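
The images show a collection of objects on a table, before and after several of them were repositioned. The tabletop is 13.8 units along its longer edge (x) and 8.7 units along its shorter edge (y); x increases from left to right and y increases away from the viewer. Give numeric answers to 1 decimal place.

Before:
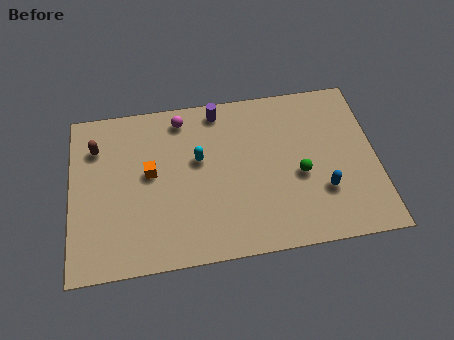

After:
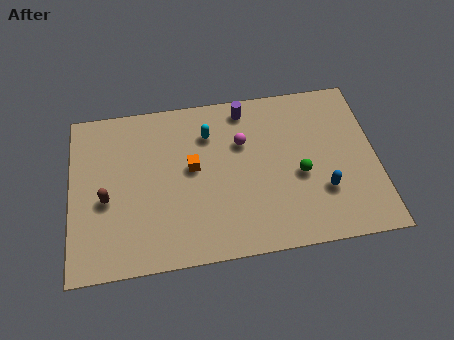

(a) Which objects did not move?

the blue capsule and the green sphere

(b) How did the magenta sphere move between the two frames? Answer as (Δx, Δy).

(2.7, -1.7)

From the two frames, the magenta sphere sits at roughly (5.1, 7.5) before and (7.8, 5.8) after.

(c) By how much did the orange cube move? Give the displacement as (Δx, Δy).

(1.9, 0.0)

The orange cube was at about (3.6, 4.8) and moved to about (5.5, 4.8).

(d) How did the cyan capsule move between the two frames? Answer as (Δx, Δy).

(0.5, 1.3)

The cyan capsule started near (5.8, 5.2) and ended near (6.3, 6.5).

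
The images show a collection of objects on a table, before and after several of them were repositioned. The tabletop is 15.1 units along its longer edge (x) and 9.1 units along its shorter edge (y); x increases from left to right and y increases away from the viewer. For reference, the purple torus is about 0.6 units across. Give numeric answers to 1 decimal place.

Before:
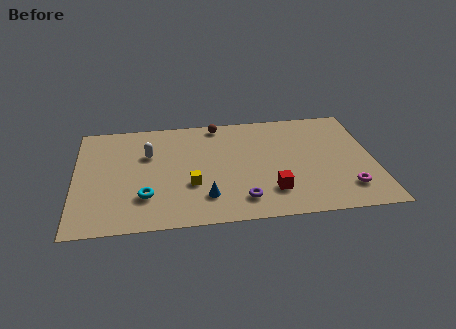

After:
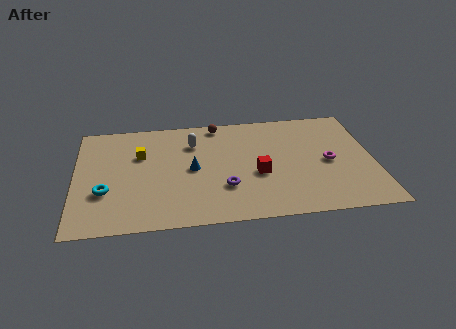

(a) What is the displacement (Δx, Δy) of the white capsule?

(2.3, 0.7)

The white capsule started near (3.7, 6.0) and ended near (6.0, 6.7).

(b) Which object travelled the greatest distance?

the yellow cube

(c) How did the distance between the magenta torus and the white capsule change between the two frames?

-3.5

The distance was about 10.7 in the first image and 7.2 in the second, so they moved 3.5 units closer together.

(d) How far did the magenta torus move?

2.4

From (13.6, 2.0) to (12.8, 4.3), the magenta torus covered √(0.8² + 2.3²) ≈ 2.4 units.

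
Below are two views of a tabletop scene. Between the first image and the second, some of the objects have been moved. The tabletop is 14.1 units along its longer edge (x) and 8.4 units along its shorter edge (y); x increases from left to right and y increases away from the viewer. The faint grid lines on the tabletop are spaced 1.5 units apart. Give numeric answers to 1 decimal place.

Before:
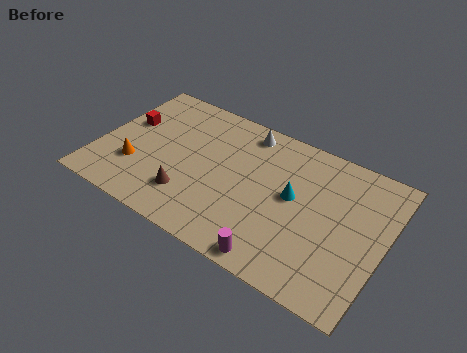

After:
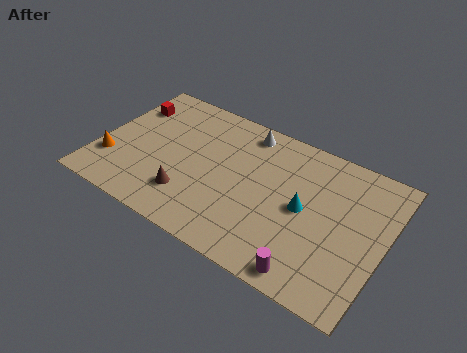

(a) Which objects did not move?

the white cone and the brown cone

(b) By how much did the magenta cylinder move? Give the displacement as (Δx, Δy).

(1.6, 0.1)

The magenta cylinder started near (9.4, 0.8) and ended near (11.0, 0.9).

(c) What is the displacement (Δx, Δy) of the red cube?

(-0.1, 1.1)

From the two frames, the red cube sits at roughly (1.1, 5.1) before and (1.0, 6.2) after.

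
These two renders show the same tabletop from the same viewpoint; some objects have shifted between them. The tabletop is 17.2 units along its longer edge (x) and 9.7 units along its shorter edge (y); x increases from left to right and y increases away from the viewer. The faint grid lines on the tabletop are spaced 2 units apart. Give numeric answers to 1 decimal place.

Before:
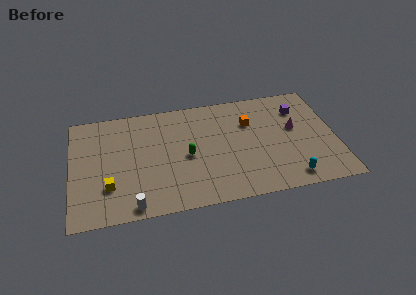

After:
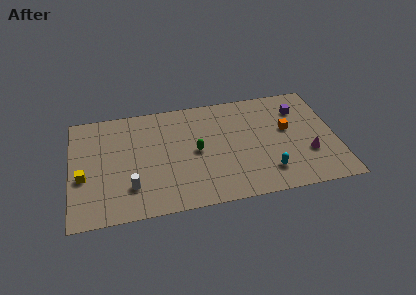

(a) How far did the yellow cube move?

1.9

From (2.4, 2.8) to (0.8, 3.9), the yellow cube covered √(1.6² + 1.1²) ≈ 1.9 units.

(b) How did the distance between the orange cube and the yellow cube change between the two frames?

+3.3

The distance was about 10.1 in the first image and 13.4 in the second, so they moved 3.3 units further apart.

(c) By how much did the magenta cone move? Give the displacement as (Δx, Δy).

(0.7, -2.4)

The magenta cone was at about (14.6, 5.6) and moved to about (15.3, 3.2).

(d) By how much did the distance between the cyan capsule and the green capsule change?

-2.0

The distance was about 7.2 in the first image and 5.2 in the second, so they moved 2.0 units closer together.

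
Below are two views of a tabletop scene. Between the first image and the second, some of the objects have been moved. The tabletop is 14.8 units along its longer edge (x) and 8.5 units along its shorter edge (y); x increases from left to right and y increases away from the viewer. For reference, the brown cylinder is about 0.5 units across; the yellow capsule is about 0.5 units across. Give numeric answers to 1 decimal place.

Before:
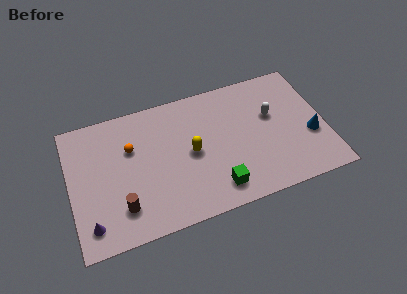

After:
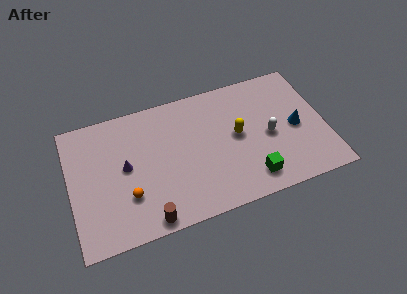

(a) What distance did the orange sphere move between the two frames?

3.0

The orange sphere moved from about (3.6, 5.6) to (3.2, 2.6), a distance of √(0.4² + 3.0²) ≈ 3.0.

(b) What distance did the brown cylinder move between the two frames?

1.8

The brown cylinder was near (2.8, 2.0) before and (4.2, 0.8) after, so it travelled √(1.4² + 1.2²) ≈ 1.8 units.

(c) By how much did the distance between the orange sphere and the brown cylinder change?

-1.6

They were about 3.7 units apart before and 2.1 after — 1.6 units closer together.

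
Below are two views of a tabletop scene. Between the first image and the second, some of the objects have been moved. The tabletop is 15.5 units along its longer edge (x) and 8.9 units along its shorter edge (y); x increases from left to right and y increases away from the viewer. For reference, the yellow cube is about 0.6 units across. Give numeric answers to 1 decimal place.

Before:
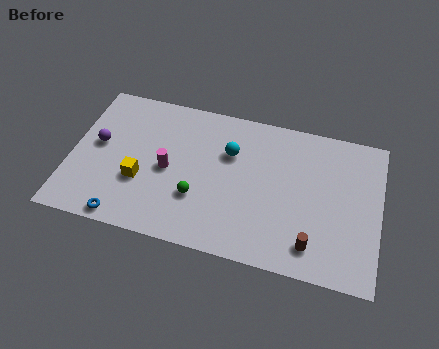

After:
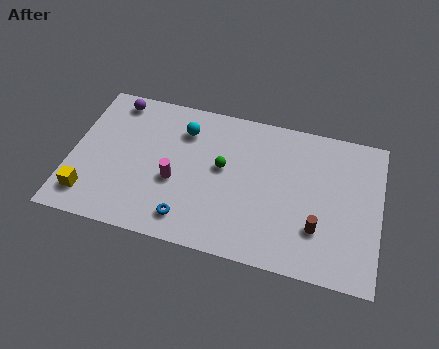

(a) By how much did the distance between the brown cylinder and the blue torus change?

-2.8

The distance was about 9.3 in the first image and 6.5 in the second, so they moved 2.8 units closer together.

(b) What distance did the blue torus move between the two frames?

3.2

The blue torus was near (3.0, 0.8) before and (6.1, 1.5) after, so it travelled √(3.1² + 0.7²) ≈ 3.2 units.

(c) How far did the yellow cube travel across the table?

2.9

From (3.6, 3.2) to (1.1, 1.7), the yellow cube covered √(2.5² + 1.5²) ≈ 2.9 units.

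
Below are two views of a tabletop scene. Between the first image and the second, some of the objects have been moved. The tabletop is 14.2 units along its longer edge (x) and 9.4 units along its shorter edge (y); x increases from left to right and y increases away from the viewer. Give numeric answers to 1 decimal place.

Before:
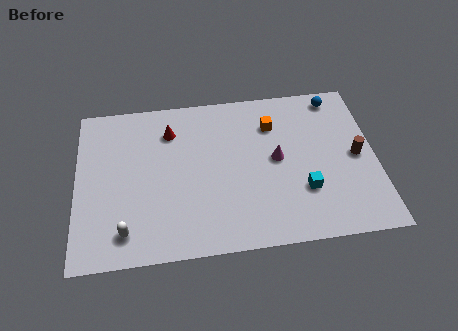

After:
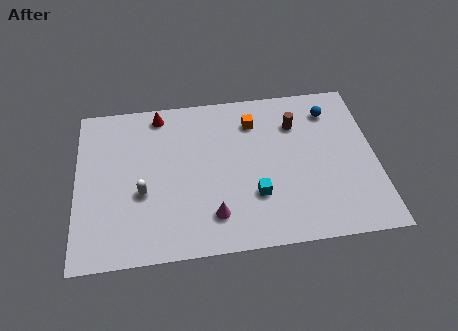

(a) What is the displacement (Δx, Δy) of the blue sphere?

(-0.3, -0.8)

From the two frames, the blue sphere sits at roughly (12.5, 8.3) before and (12.2, 7.5) after.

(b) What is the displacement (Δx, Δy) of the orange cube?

(-0.9, 0.3)

From the two frames, the orange cube sits at roughly (9.4, 7.0) before and (8.5, 7.3) after.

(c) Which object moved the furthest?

the magenta cone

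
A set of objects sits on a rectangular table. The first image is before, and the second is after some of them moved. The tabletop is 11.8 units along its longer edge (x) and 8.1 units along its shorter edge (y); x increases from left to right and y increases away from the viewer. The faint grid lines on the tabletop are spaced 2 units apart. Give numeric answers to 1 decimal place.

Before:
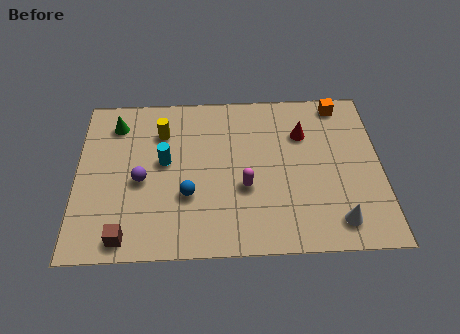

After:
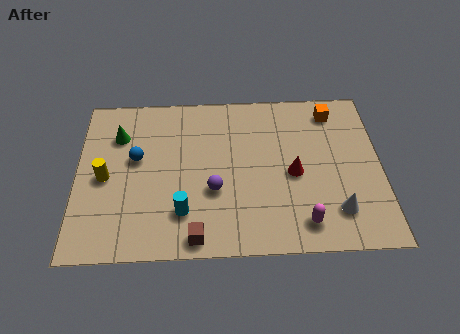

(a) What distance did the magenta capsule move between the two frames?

2.8

From (6.5, 3.1) to (8.7, 1.3), the magenta capsule covered √(2.2² + 1.8²) ≈ 2.8 units.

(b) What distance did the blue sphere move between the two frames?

2.8

The blue sphere was near (4.3, 2.8) before and (2.3, 4.7) after, so it travelled √(2.0² + 1.9²) ≈ 2.8 units.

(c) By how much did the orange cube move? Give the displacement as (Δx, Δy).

(-0.3, -0.4)

The orange cube started near (10.3, 7.2) and ended near (10.0, 6.8).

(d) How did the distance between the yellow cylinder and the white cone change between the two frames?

+0.9

The distance was about 8.2 in the first image and 9.1 in the second, so they moved 0.9 units further apart.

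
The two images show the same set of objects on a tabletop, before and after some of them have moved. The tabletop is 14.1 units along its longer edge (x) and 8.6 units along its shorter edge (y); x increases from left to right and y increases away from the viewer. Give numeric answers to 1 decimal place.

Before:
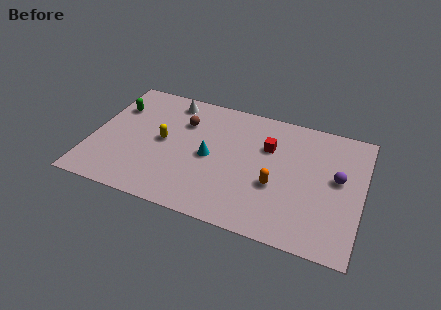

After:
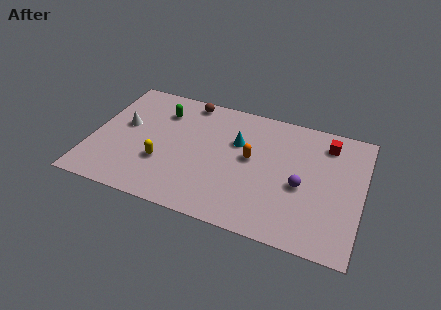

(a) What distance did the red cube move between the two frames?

3.2

The red cube moved from about (9.1, 5.8) to (12.1, 7.0), a distance of √(3.0² + 1.2²) ≈ 3.2.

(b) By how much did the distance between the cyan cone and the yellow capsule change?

+2.1

They were about 2.5 units apart before and 4.6 after — 2.1 units further apart.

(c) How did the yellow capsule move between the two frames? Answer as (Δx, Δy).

(0.1, -1.5)

The yellow capsule started near (3.7, 4.4) and ended near (3.8, 2.9).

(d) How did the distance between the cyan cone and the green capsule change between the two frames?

-1.4

Before: roughly 5.6 units apart; after: 4.2. That's 1.4 units closer together.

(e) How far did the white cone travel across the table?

3.3

The white cone moved from about (3.8, 7.4) to (1.6, 4.9), a distance of √(2.2² + 2.5²) ≈ 3.3.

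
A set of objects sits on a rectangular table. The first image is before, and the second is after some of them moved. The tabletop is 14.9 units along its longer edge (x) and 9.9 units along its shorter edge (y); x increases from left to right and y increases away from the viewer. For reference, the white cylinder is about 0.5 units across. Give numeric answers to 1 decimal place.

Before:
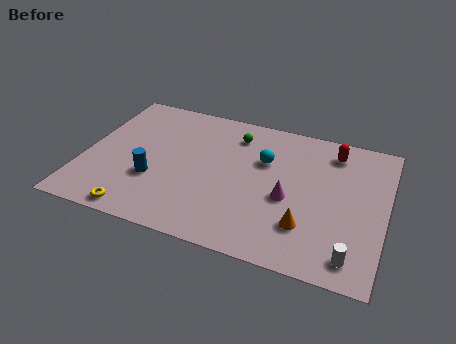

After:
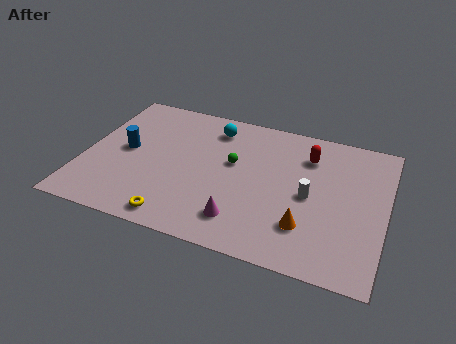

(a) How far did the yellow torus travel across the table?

1.9

The yellow torus moved from about (3.1, 0.9) to (5.0, 1.1), a distance of √(1.9² + 0.2²) ≈ 1.9.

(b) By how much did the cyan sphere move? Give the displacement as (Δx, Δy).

(-2.7, 1.6)

The cyan sphere started near (8.8, 6.5) and ended near (6.1, 8.1).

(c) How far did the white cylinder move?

4.0

The white cylinder was near (13.5, 1.4) before and (11.2, 4.7) after, so it travelled √(2.3² + 3.3²) ≈ 4.0 units.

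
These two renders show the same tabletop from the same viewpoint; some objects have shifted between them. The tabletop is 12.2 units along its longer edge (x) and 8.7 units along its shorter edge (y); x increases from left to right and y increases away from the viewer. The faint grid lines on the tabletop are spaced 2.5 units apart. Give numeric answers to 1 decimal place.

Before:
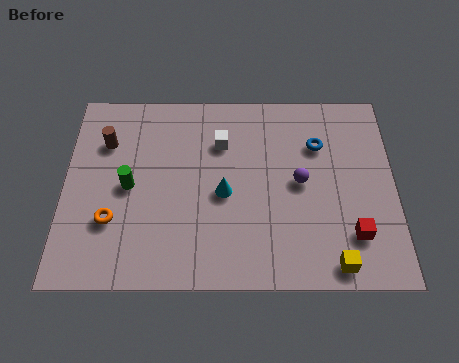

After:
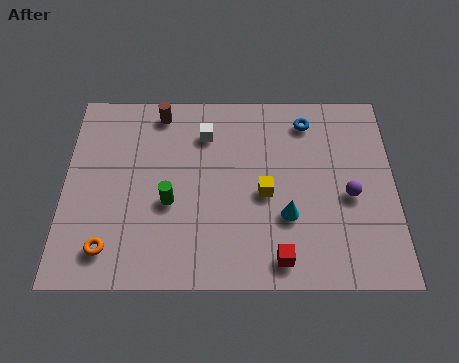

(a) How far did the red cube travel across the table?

2.9

The red cube was near (10.6, 2.1) before and (7.9, 1.1) after, so it travelled √(2.7² + 1.0²) ≈ 2.9 units.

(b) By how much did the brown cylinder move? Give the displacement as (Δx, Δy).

(2.0, 1.4)

The brown cylinder was at about (1.5, 6.2) and moved to about (3.5, 7.6).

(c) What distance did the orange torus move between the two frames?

1.2

The orange torus was near (1.8, 2.7) before and (1.7, 1.5) after, so it travelled √(0.1² + 1.2²) ≈ 1.2 units.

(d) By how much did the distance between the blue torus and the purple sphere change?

+1.9

The distance was about 1.8 in the first image and 3.7 in the second, so they moved 1.9 units further apart.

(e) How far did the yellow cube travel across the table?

3.9

The yellow cube was near (9.9, 0.9) before and (7.4, 3.9) after, so it travelled √(2.5² + 3.0²) ≈ 3.9 units.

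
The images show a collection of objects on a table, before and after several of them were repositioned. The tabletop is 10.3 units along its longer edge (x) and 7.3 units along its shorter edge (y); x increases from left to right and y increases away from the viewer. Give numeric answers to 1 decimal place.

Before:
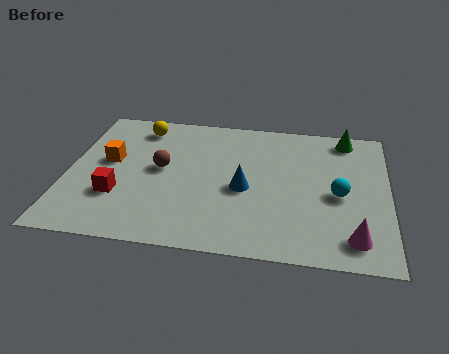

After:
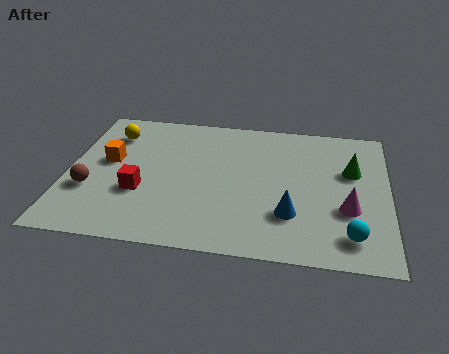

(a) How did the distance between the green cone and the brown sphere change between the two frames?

+2.2

The distance was about 6.4 in the first image and 8.6 in the second, so they moved 2.2 units further apart.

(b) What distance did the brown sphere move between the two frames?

2.6

The brown sphere moved from about (3.0, 3.9) to (0.8, 2.5), a distance of √(2.2² + 1.4²) ≈ 2.6.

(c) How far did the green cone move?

1.8

The green cone was near (8.9, 6.4) before and (9.1, 4.6) after, so it travelled √(0.2² + 1.8²) ≈ 1.8 units.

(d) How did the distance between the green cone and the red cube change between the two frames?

-1.3

They were about 8.3 units apart before and 7.0 after — 1.3 units closer together.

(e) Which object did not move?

the orange cube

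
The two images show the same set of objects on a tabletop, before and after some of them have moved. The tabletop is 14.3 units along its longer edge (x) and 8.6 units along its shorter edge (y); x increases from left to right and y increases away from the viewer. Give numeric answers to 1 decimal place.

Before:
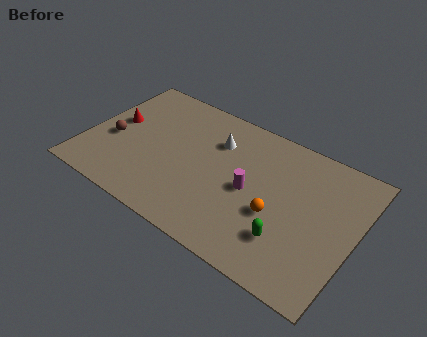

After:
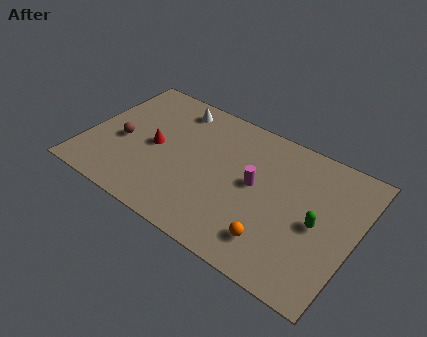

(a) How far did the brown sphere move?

0.5

From (1.4, 3.6) to (1.9, 3.7), the brown sphere covered √(0.5² + 0.1²) ≈ 0.5 units.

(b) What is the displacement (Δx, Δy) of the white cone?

(-2.5, 1.1)

From the two frames, the white cone sits at roughly (6.6, 6.2) before and (4.1, 7.3) after.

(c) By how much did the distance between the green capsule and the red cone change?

-1.3

They were about 10.1 units apart before and 8.8 after — 1.3 units closer together.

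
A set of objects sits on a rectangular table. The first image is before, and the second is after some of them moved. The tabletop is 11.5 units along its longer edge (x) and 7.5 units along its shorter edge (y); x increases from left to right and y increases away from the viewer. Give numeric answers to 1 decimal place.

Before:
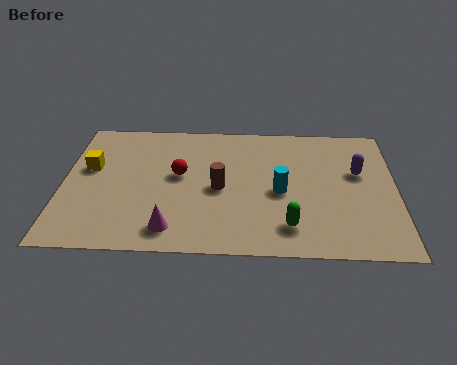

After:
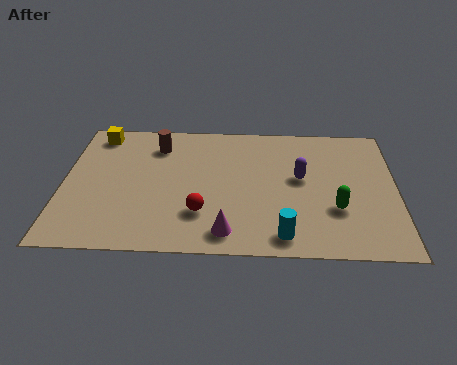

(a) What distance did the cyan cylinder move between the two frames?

2.4

From (7.5, 3.4) to (7.6, 1.0), the cyan cylinder covered √(0.1² + 2.4²) ≈ 2.4 units.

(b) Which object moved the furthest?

the brown cylinder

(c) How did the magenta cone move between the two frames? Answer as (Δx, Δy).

(1.9, -0.1)

From the two frames, the magenta cone sits at roughly (3.8, 1.2) before and (5.7, 1.1) after.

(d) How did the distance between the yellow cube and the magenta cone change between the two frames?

+2.7

They were about 4.4 units apart before and 7.1 after — 2.7 units further apart.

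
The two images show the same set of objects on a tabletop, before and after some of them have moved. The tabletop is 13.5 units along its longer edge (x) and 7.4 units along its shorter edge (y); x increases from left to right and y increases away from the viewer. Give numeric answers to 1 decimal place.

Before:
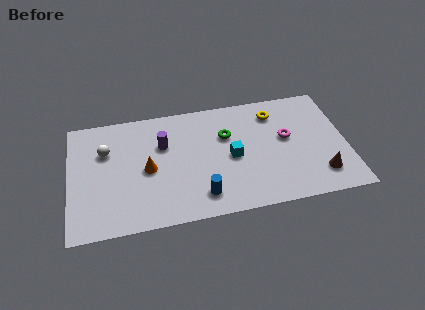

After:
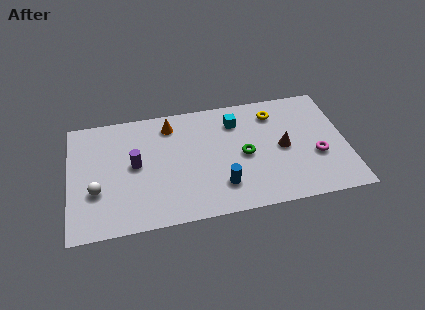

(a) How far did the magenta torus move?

2.0

The magenta torus was near (10.6, 4.2) before and (12.0, 2.8) after, so it travelled √(1.4² + 1.4²) ≈ 2.0 units.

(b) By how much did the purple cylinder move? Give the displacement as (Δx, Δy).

(-1.4, -1.0)

The purple cylinder started near (4.6, 4.9) and ended near (3.2, 3.9).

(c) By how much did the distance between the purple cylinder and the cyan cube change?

+1.7

They were about 3.6 units apart before and 5.3 after — 1.7 units further apart.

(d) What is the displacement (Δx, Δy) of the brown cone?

(-1.7, 2.0)

From the two frames, the brown cone sits at roughly (12.1, 1.6) before and (10.4, 3.6) after.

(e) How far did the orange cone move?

2.9

From (3.8, 3.5) to (5.0, 6.1), the orange cone covered √(1.2² + 2.6²) ≈ 2.9 units.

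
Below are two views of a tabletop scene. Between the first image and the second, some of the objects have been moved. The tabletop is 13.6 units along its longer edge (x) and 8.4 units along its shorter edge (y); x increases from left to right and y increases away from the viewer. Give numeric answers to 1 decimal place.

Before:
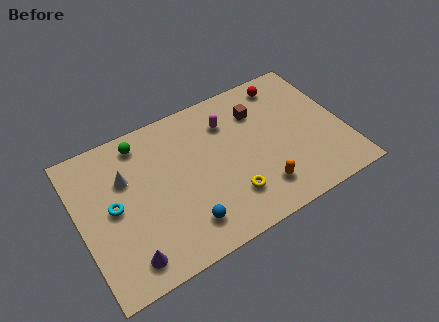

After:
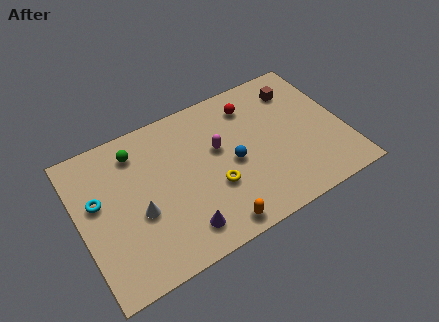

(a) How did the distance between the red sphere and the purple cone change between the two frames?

-4.0

Before: roughly 10.8 units apart; after: 6.8. That's 4.0 units closer together.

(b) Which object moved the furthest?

the blue sphere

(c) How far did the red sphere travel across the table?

2.0

The red sphere moved from about (11.1, 7.2) to (9.2, 6.7), a distance of √(1.9² + 0.5²) ≈ 2.0.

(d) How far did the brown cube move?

2.1

The brown cube moved from about (9.5, 6.2) to (11.6, 6.6), a distance of √(2.1² + 0.4²) ≈ 2.1.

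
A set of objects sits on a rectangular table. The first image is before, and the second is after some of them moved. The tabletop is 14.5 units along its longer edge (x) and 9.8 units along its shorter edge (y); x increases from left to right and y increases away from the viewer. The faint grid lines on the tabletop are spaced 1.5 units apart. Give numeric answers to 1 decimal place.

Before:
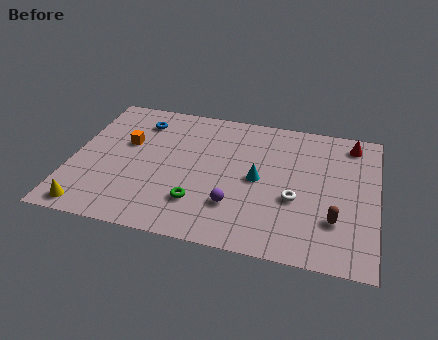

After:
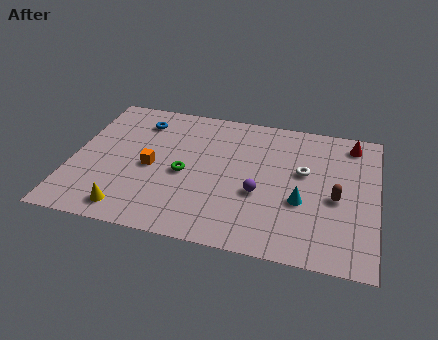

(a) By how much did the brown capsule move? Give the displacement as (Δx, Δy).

(0.0, 1.5)

The brown capsule started near (12.6, 2.8) and ended near (12.6, 4.3).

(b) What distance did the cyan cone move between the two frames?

2.4

The cyan cone was near (8.9, 4.8) before and (11.0, 3.7) after, so it travelled √(2.1² + 1.1²) ≈ 2.4 units.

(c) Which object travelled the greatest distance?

the cyan cone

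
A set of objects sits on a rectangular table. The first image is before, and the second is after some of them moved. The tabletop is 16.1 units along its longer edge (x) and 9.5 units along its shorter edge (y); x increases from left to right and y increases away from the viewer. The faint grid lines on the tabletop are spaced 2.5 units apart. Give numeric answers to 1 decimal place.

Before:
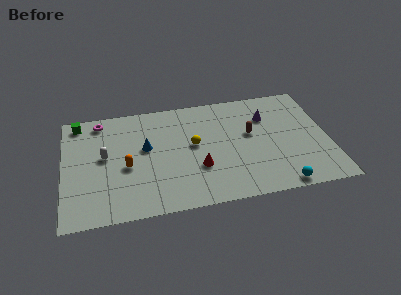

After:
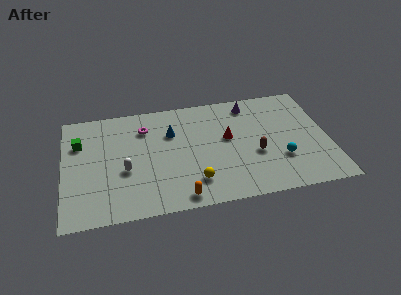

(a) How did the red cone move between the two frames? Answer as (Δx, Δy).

(1.9, 2.2)

From the two frames, the red cone sits at roughly (8.1, 3.2) before and (10.0, 5.4) after.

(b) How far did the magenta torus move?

2.9

The magenta torus was near (2.3, 8.3) before and (5.0, 7.2) after, so it travelled √(2.7² + 1.1²) ≈ 2.9 units.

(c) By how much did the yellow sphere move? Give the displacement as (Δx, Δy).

(-0.1, -3.1)

The yellow sphere was at about (7.9, 5.2) and moved to about (7.8, 2.1).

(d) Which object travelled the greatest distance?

the orange capsule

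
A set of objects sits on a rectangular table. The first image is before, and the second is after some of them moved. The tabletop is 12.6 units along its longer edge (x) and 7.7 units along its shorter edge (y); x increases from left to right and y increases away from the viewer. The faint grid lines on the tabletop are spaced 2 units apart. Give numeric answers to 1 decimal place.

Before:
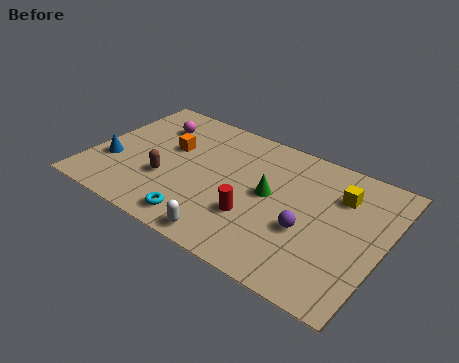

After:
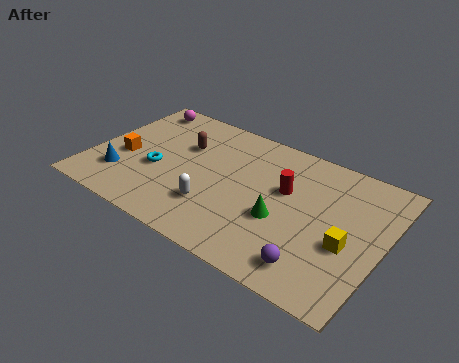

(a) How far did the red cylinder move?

2.4

From (7.3, 2.5) to (8.3, 4.7), the red cylinder covered √(1.0² + 2.2²) ≈ 2.4 units.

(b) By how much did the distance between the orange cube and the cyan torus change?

-2.6

Before: roughly 4.1 units apart; after: 1.5. That's 2.6 units closer together.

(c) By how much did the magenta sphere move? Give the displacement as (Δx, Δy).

(-0.9, 0.9)

From the two frames, the magenta sphere sits at roughly (2.2, 5.8) before and (1.3, 6.7) after.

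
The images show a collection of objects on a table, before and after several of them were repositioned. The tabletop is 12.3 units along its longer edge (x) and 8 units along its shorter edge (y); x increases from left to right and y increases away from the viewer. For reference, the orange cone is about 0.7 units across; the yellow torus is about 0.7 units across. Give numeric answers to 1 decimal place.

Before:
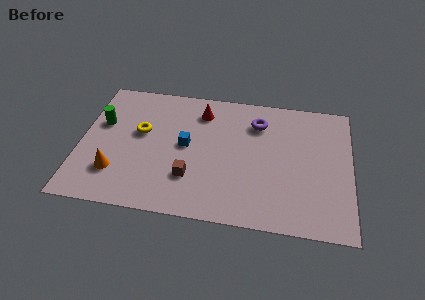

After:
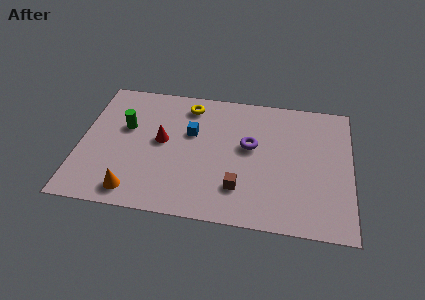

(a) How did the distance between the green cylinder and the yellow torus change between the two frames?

+1.5

Before: roughly 1.8 units apart; after: 3.3. That's 1.5 units further apart.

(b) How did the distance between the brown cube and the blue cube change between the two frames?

+1.9

They were about 1.9 units apart before and 3.8 after — 1.9 units further apart.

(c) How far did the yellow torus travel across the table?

2.9

From (2.7, 4.7) to (4.8, 6.7), the yellow torus covered √(2.1² + 2.0²) ≈ 2.9 units.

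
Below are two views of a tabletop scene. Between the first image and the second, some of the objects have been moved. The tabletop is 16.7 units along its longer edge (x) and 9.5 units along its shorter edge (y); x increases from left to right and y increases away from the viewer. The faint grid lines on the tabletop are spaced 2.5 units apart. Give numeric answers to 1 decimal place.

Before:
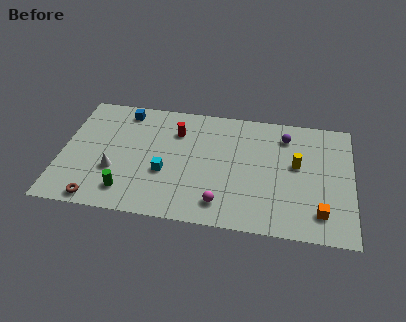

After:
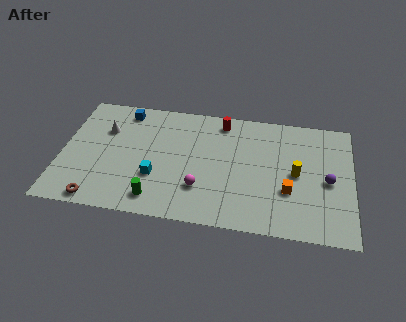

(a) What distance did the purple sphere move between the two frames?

4.1

The purple sphere was near (12.8, 7.6) before and (15.3, 4.4) after, so it travelled √(2.5² + 3.2²) ≈ 4.1 units.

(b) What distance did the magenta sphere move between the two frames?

1.6

From (9.3, 1.7) to (8.1, 2.7), the magenta sphere covered √(1.2² + 1.0²) ≈ 1.6 units.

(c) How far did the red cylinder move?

2.9

From (6.5, 7.0) to (9.1, 8.2), the red cylinder covered √(2.6² + 1.2²) ≈ 2.9 units.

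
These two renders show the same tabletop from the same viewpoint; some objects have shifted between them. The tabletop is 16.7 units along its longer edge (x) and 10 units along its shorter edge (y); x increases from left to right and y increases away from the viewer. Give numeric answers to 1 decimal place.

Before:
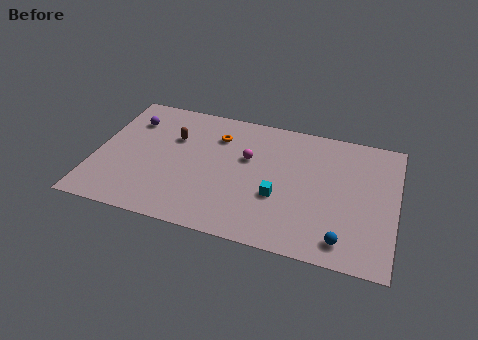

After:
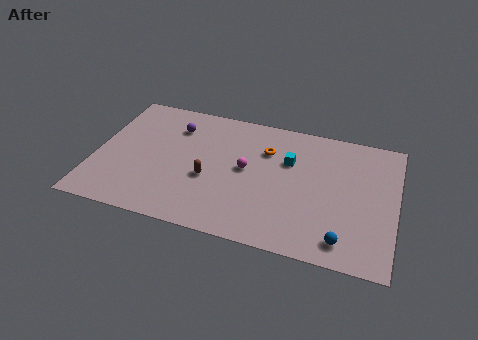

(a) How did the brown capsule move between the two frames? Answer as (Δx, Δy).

(2.2, -2.7)

From the two frames, the brown capsule sits at roughly (4.2, 6.7) before and (6.4, 4.0) after.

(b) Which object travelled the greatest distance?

the brown capsule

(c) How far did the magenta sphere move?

0.9

From (8.4, 6.2) to (8.4, 5.3), the magenta sphere covered √(0.0² + 0.9²) ≈ 0.9 units.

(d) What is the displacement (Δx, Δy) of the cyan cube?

(0.4, 2.9)

From the two frames, the cyan cube sits at roughly (10.3, 3.7) before and (10.7, 6.6) after.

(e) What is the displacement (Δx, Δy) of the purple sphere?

(2.5, 0.1)

From the two frames, the purple sphere sits at roughly (1.7, 7.5) before and (4.2, 7.6) after.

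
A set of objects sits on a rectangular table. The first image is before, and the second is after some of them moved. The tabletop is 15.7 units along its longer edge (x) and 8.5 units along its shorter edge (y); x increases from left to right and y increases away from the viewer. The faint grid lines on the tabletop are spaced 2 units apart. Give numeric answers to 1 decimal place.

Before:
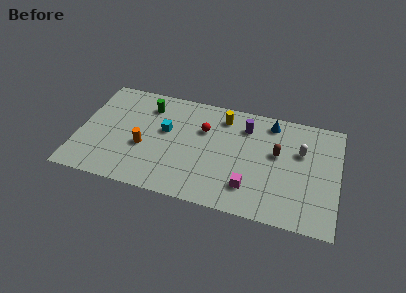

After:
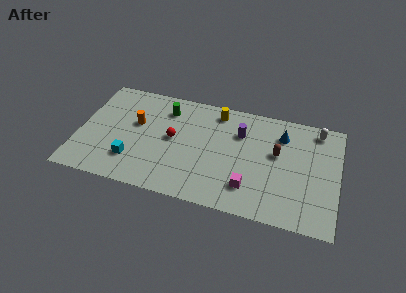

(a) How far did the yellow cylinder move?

0.5

The yellow cylinder moved from about (8.6, 7.0) to (8.2, 7.3), a distance of √(0.4² + 0.3²) ≈ 0.5.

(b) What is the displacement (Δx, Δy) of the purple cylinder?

(-0.3, -0.6)

From the two frames, the purple cylinder sits at roughly (10.0, 6.6) before and (9.7, 6.0) after.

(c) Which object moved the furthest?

the cyan cube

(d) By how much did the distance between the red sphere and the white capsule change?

+3.2

The distance was about 5.9 in the first image and 9.1 in the second, so they moved 3.2 units further apart.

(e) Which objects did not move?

the magenta cube and the brown capsule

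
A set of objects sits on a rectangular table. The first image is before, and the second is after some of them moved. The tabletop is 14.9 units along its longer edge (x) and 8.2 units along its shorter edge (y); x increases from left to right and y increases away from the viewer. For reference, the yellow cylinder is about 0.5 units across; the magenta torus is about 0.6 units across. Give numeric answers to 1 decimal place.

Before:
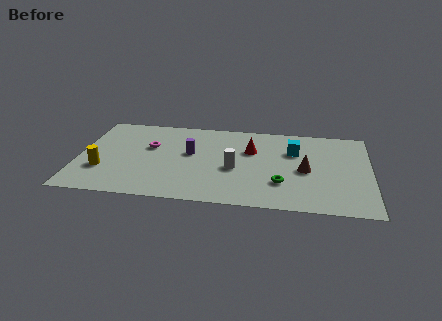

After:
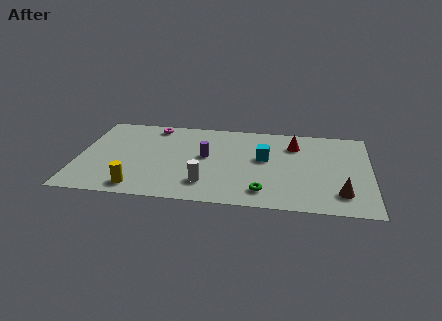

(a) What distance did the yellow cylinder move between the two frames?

2.4

The yellow cylinder moved from about (1.3, 2.6) to (3.2, 1.1), a distance of √(1.9² + 1.5²) ≈ 2.4.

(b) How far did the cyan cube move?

1.7

The cyan cube was near (11.0, 5.6) before and (9.5, 4.7) after, so it travelled √(1.5² + 0.9²) ≈ 1.7 units.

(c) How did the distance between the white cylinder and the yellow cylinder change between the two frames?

-3.3

They were about 6.8 units apart before and 3.5 after — 3.3 units closer together.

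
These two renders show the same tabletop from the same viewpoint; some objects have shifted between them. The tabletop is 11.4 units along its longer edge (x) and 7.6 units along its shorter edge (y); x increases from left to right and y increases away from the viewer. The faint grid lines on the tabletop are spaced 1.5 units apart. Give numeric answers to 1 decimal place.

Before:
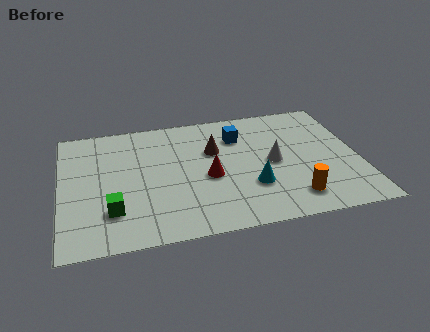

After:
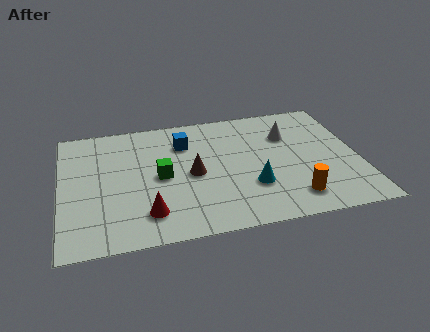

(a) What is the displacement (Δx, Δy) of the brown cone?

(-0.9, -1.3)

The brown cone was at about (5.9, 4.9) and moved to about (5.0, 3.6).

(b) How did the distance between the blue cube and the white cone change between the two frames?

+1.8

The distance was about 2.2 in the first image and 4.0 in the second, so they moved 1.8 units further apart.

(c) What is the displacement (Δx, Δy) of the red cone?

(-2.4, -1.7)

From the two frames, the red cone sits at roughly (5.6, 3.3) before and (3.2, 1.6) after.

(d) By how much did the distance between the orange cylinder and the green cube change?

-1.4

Before: roughly 6.8 units apart; after: 5.4. That's 1.4 units closer together.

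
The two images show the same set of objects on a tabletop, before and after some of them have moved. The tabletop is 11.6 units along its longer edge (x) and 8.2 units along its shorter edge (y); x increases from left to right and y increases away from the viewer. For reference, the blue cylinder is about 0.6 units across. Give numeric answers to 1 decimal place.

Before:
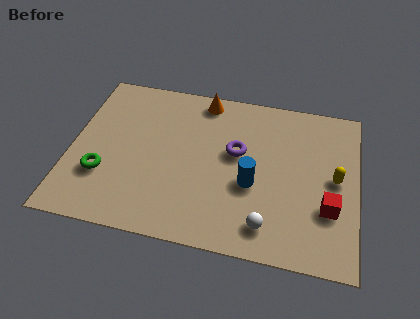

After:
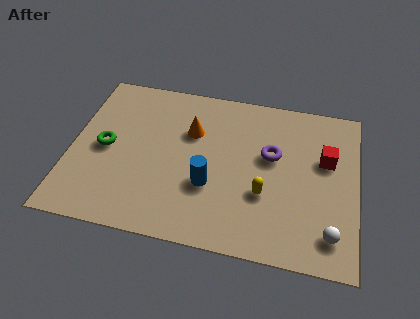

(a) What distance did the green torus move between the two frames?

1.4

From (1.4, 2.6) to (1.4, 4.0), the green torus covered √(0.0² + 1.4²) ≈ 1.4 units.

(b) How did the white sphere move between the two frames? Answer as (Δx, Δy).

(2.5, 0.1)

The white sphere was at about (8.1, 1.4) and moved to about (10.6, 1.5).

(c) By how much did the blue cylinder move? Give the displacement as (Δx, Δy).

(-1.7, -0.4)

The blue cylinder was at about (7.4, 3.3) and moved to about (5.7, 2.9).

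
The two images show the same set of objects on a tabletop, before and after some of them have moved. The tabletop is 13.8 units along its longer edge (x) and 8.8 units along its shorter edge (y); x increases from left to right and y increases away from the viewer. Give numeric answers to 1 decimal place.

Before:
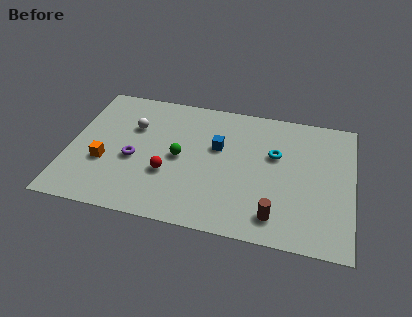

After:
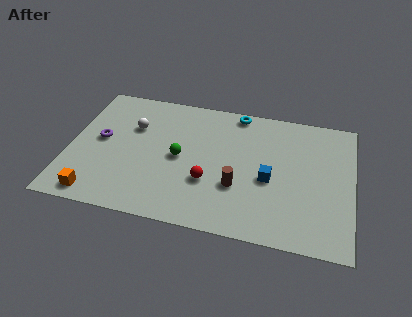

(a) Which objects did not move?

the white sphere and the green sphere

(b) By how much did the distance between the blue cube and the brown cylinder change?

-3.2

Before: roughly 4.9 units apart; after: 1.7. That's 3.2 units closer together.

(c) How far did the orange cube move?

2.2

The orange cube was near (1.8, 3.2) before and (1.6, 1.0) after, so it travelled √(0.2² + 2.2²) ≈ 2.2 units.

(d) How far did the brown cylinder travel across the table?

2.4

From (10.2, 1.5) to (8.3, 3.0), the brown cylinder covered √(1.9² + 1.5²) ≈ 2.4 units.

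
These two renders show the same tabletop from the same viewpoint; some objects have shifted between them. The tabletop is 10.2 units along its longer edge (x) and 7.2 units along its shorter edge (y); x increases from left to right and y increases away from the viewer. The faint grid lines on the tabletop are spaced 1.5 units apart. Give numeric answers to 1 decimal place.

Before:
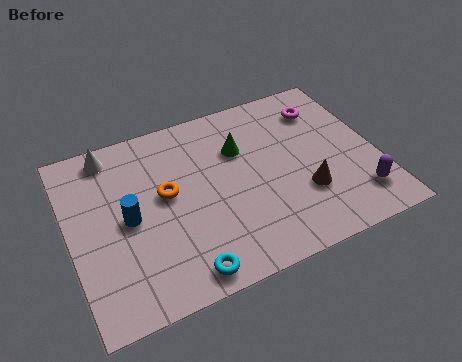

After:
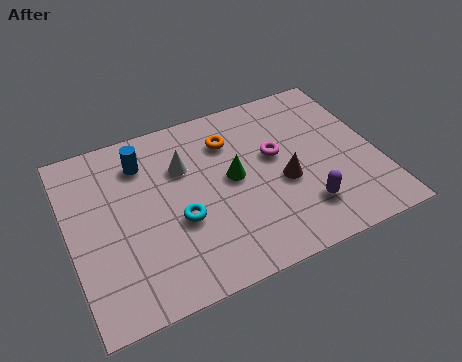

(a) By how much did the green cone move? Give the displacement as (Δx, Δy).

(-0.4, -1.1)

The green cone was at about (5.8, 4.9) and moved to about (5.4, 3.8).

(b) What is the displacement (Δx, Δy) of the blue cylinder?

(0.7, 2.1)

The blue cylinder started near (1.9, 3.5) and ended near (2.6, 5.6).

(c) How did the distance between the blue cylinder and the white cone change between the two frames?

-1.3

Before: roughly 2.8 units apart; after: 1.5. That's 1.3 units closer together.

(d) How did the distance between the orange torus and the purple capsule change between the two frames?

-2.4

The distance was about 6.6 in the first image and 4.2 in the second, so they moved 2.4 units closer together.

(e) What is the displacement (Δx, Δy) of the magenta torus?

(-1.8, -1.4)

From the two frames, the magenta torus sits at roughly (8.7, 5.6) before and (6.9, 4.2) after.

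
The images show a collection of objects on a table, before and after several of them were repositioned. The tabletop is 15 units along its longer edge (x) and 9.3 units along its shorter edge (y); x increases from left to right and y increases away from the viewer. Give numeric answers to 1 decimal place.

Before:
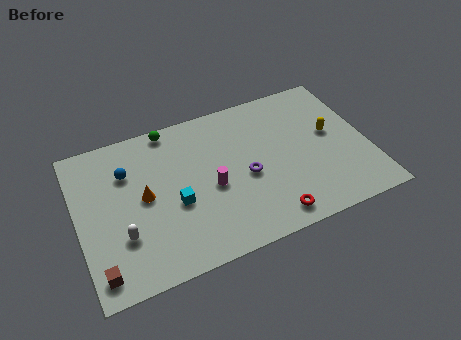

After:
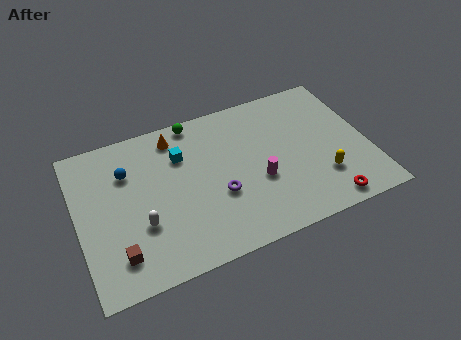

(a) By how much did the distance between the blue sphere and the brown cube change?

-0.8

Before: roughly 5.6 units apart; after: 4.8. That's 0.8 units closer together.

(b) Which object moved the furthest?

the orange cone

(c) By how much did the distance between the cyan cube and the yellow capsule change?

-0.4

They were about 8.4 units apart before and 8.0 after — 0.4 units closer together.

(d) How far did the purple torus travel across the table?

1.6

The purple torus moved from about (8.6, 4.1) to (7.1, 3.5), a distance of √(1.5² + 0.6²) ≈ 1.6.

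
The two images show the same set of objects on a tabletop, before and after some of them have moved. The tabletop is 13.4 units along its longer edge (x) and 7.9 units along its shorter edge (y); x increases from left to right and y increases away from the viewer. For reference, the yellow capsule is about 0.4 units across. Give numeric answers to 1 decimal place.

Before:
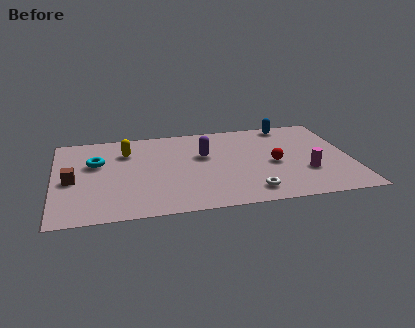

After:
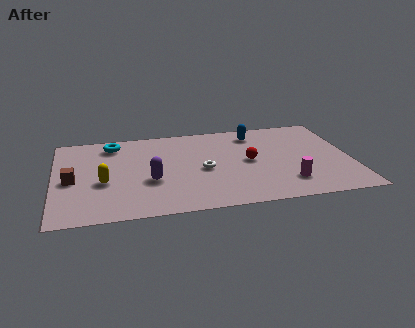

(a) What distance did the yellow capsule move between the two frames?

2.8

The yellow capsule was near (3.3, 5.8) before and (2.2, 3.2) after, so it travelled √(1.1² + 2.6²) ≈ 2.8 units.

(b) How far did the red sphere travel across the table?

1.2

The red sphere moved from about (9.9, 3.6) to (8.8, 4.0), a distance of √(1.1² + 0.4²) ≈ 1.2.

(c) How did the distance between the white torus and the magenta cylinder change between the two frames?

+1.2

The distance was about 2.9 in the first image and 4.1 in the second, so they moved 1.2 units further apart.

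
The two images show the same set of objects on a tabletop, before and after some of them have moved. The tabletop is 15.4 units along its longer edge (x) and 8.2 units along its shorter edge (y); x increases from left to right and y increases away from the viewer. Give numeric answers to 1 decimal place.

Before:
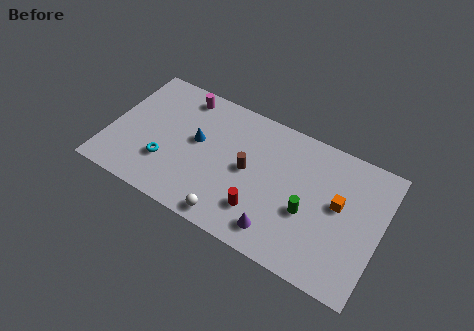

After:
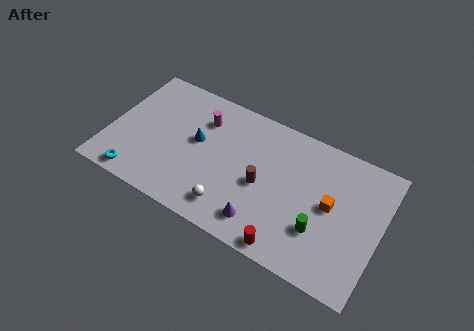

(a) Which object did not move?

the blue cone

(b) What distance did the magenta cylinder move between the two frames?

1.6

From (3.7, 7.1) to (5.0, 6.1), the magenta cylinder covered √(1.3² + 1.0²) ≈ 1.6 units.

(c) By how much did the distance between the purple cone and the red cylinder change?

+0.4

The distance was about 1.3 in the first image and 1.7 in the second, so they moved 0.4 units further apart.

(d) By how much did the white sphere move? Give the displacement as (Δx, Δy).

(-0.1, 0.6)

The white sphere started near (7.4, 0.9) and ended near (7.3, 1.5).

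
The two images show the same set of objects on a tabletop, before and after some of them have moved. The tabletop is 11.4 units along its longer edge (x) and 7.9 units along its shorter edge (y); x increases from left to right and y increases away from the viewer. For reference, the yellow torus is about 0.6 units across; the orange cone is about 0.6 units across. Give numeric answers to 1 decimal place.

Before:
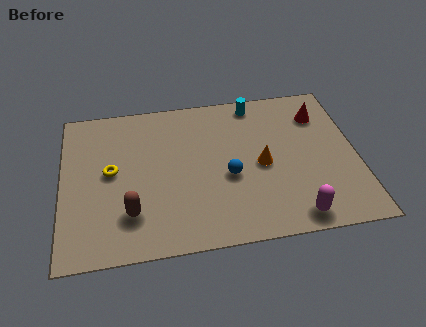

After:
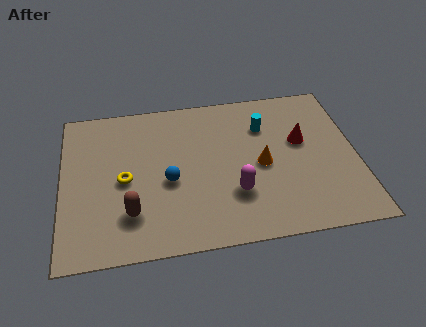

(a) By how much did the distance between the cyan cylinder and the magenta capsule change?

-2.7

Before: roughly 6.2 units apart; after: 3.5. That's 2.7 units closer together.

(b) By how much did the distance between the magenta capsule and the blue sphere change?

-0.7

The distance was about 3.4 in the first image and 2.7 in the second, so they moved 0.7 units closer together.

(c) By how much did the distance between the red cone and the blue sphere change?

+0.8

The distance was about 4.6 in the first image and 5.4 in the second, so they moved 0.8 units further apart.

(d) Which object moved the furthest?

the magenta capsule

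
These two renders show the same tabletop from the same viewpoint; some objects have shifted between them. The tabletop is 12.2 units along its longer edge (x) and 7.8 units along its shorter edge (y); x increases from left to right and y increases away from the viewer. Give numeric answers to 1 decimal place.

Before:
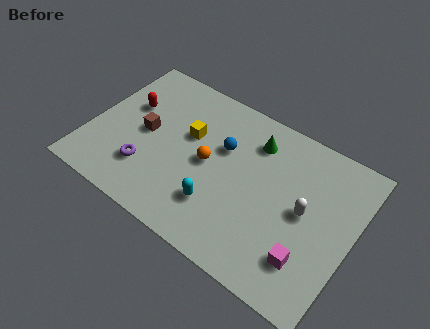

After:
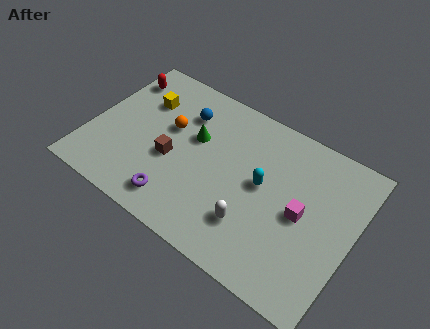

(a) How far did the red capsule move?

1.5

The red capsule was near (1.5, 4.9) before and (0.8, 6.2) after, so it travelled √(0.7² + 1.3²) ≈ 1.5 units.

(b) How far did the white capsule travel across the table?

2.8

The white capsule moved from about (10.0, 4.0) to (7.9, 2.1), a distance of √(2.1² + 1.9²) ≈ 2.8.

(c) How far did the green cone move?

2.9

From (7.3, 6.1) to (4.7, 4.8), the green cone covered √(2.6² + 1.3²) ≈ 2.9 units.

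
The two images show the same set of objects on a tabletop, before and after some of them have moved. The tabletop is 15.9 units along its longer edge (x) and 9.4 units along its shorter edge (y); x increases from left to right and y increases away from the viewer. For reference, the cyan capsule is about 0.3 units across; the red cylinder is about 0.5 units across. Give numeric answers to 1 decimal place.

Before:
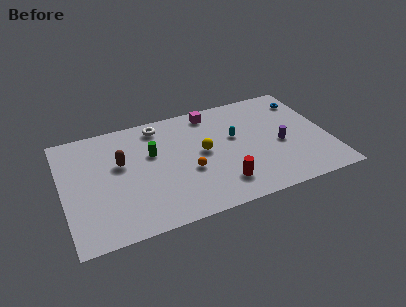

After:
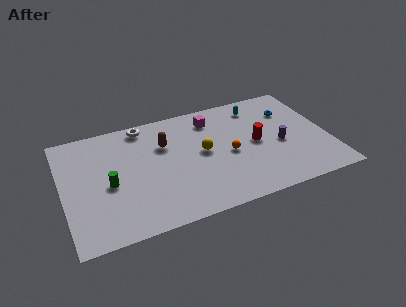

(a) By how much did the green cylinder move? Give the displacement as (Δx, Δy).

(-2.7, -1.7)

From the two frames, the green cylinder sits at roughly (5.4, 5.9) before and (2.7, 4.2) after.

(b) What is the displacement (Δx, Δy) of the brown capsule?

(2.7, 0.7)

The brown capsule was at about (3.5, 5.7) and moved to about (6.2, 6.4).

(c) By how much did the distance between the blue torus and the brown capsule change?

-3.8

They were about 11.5 units apart before and 7.7 after — 3.8 units closer together.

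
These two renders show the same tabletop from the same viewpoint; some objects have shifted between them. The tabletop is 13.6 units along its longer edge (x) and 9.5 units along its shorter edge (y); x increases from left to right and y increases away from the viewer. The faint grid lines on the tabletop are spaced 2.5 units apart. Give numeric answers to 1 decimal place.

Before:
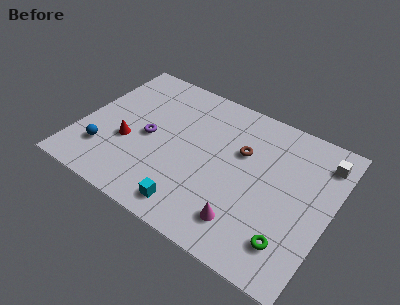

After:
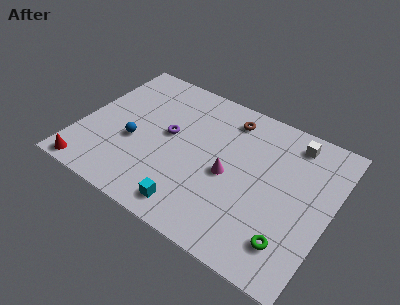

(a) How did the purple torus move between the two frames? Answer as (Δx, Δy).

(1.0, 0.7)

The purple torus started near (3.7, 4.5) and ended near (4.7, 5.2).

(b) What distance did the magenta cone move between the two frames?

2.7

The magenta cone moved from about (9.5, 1.9) to (8.2, 4.3), a distance of √(1.3² + 2.4²) ≈ 2.7.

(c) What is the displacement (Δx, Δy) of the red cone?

(-1.6, -2.8)

The red cone was at about (2.7, 3.6) and moved to about (1.1, 0.8).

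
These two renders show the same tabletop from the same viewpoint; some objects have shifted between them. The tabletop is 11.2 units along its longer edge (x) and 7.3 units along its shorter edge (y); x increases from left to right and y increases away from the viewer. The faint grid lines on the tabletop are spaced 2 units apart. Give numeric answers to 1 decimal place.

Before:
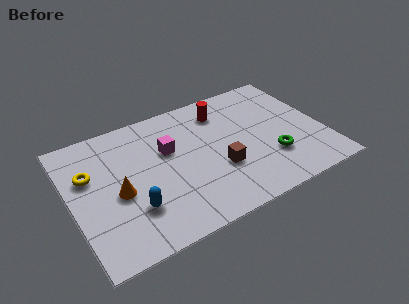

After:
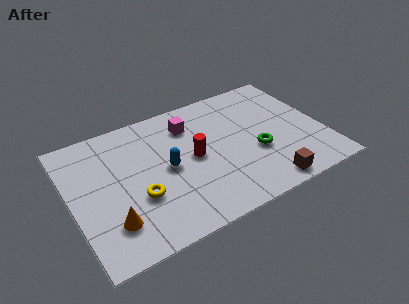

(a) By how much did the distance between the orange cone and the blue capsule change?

+2.0

The distance was about 1.2 in the first image and 3.2 in the second, so they moved 2.0 units further apart.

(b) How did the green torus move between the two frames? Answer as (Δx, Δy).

(-0.6, 0.6)

From the two frames, the green torus sits at roughly (8.7, 2.2) before and (8.1, 2.8) after.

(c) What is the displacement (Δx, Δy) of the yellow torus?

(1.9, -2.1)

From the two frames, the yellow torus sits at roughly (0.9, 4.7) before and (2.8, 2.6) after.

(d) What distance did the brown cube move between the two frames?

2.5

The brown cube was near (6.4, 2.6) before and (8.2, 0.8) after, so it travelled √(1.8² + 1.8²) ≈ 2.5 units.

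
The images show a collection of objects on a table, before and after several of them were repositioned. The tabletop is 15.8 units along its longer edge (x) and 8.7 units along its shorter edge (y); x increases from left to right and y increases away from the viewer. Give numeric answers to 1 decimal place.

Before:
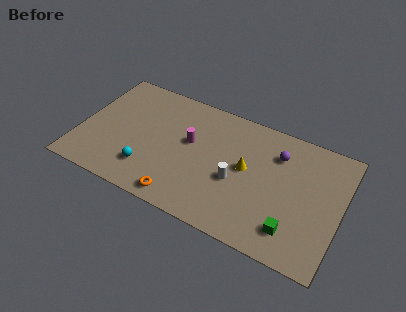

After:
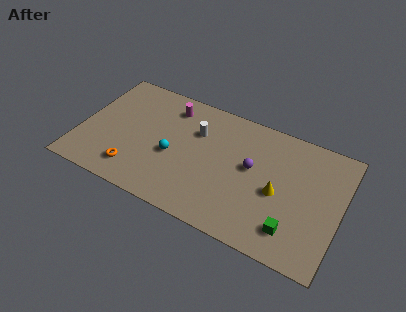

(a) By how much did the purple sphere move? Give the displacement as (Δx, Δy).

(-1.4, -1.6)

From the two frames, the purple sphere sits at roughly (11.8, 6.5) before and (10.4, 4.9) after.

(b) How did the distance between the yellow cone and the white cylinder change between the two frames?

+4.4

They were about 1.2 units apart before and 5.6 after — 4.4 units further apart.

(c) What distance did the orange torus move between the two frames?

3.1

The orange torus moved from about (6.6, 1.0) to (3.6, 1.7), a distance of √(3.0² + 0.7²) ≈ 3.1.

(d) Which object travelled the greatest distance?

the white cylinder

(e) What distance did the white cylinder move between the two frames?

3.6

The white cylinder was near (9.6, 3.6) before and (6.9, 6.0) after, so it travelled √(2.7² + 2.4²) ≈ 3.6 units.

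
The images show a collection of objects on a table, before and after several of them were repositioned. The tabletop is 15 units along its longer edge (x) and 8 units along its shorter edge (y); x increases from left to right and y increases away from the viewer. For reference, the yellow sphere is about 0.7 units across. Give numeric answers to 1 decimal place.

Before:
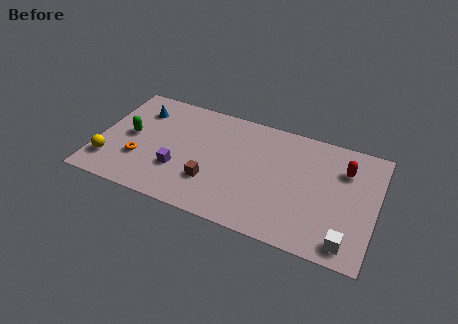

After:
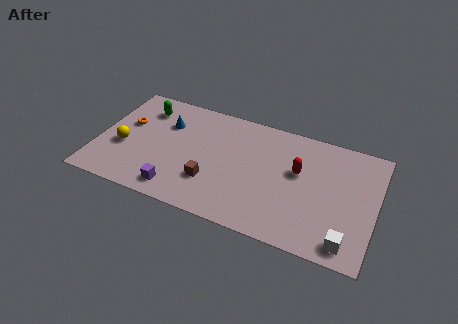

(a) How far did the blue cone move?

1.6

From (2.0, 6.1) to (3.5, 5.6), the blue cone covered √(1.5² + 0.5²) ≈ 1.6 units.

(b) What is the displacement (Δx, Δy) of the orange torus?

(-1.0, 2.3)

The orange torus started near (2.4, 2.6) and ended near (1.4, 4.9).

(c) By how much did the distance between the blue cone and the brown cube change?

-1.4

They were about 5.7 units apart before and 4.3 after — 1.4 units closer together.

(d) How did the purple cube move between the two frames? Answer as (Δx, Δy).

(0.1, -1.4)

The purple cube was at about (4.5, 2.6) and moved to about (4.6, 1.2).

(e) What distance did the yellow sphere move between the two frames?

1.4

The yellow sphere moved from about (0.8, 1.9) to (1.4, 3.2), a distance of √(0.6² + 1.3²) ≈ 1.4.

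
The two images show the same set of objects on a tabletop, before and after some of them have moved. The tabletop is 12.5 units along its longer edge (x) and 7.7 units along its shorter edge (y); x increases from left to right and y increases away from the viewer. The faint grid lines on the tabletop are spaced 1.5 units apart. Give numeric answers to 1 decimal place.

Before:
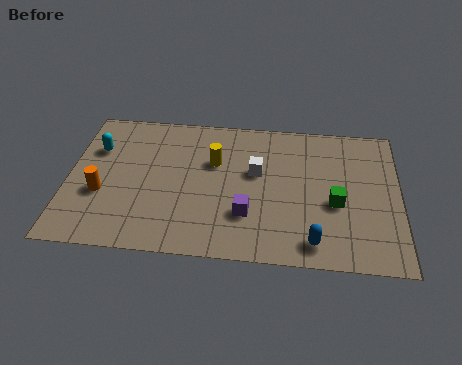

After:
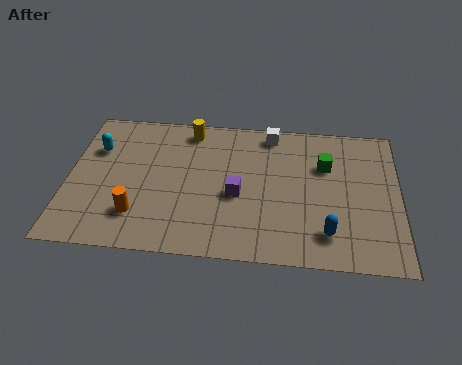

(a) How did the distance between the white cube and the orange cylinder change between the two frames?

+0.9

Before: roughly 6.0 units apart; after: 6.9. That's 0.9 units further apart.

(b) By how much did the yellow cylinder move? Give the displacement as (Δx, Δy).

(-1.0, 1.7)

From the two frames, the yellow cylinder sits at roughly (5.5, 5.0) before and (4.5, 6.7) after.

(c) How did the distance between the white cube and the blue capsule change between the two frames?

+1.5

Before: roughly 4.1 units apart; after: 5.6. That's 1.5 units further apart.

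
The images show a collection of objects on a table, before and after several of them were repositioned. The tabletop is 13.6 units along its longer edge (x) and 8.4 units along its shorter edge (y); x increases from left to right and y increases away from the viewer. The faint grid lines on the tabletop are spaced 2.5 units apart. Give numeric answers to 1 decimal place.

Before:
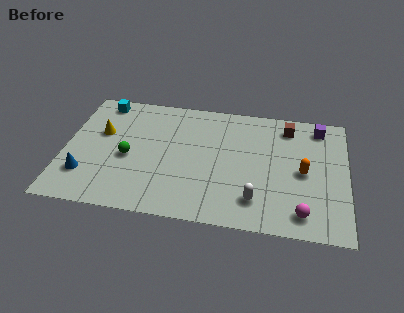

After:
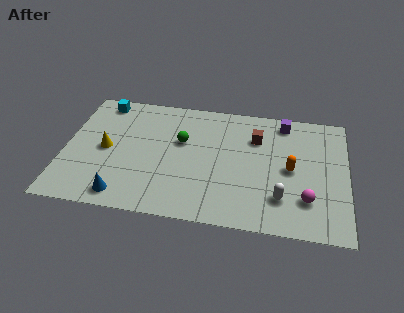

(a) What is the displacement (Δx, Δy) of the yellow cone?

(0.3, -1.1)

The yellow cone was at about (1.7, 5.2) and moved to about (2.0, 4.1).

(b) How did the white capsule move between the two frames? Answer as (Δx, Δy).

(1.2, 0.3)

The white capsule was at about (9.3, 1.8) and moved to about (10.5, 2.1).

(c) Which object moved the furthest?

the green sphere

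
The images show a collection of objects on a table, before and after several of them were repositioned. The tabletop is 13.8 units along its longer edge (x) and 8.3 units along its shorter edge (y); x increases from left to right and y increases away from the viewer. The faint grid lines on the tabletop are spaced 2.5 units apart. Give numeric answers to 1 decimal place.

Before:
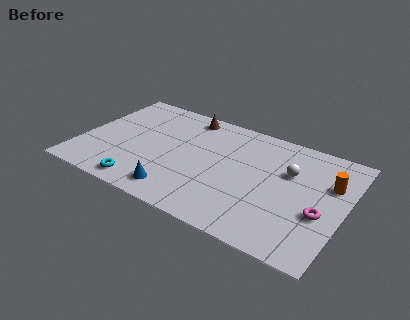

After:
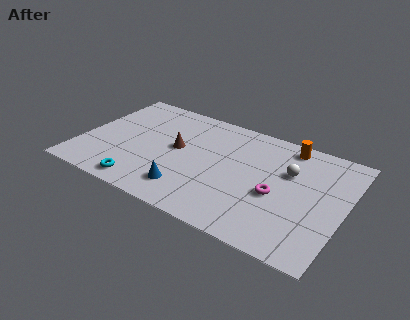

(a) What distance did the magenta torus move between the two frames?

2.3

The magenta torus was near (12.7, 3.2) before and (10.4, 3.5) after, so it travelled √(2.3² + 0.3²) ≈ 2.3 units.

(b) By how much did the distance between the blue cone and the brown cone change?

-3.0

They were about 6.0 units apart before and 3.0 after — 3.0 units closer together.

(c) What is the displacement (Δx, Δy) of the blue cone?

(0.5, 0.4)

From the two frames, the blue cone sits at roughly (5.5, 1.3) before and (6.0, 1.7) after.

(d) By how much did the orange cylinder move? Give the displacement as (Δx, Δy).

(-2.4, 1.8)

The orange cylinder started near (12.9, 5.5) and ended near (10.5, 7.3).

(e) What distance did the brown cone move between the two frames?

2.8

The brown cone moved from about (5.1, 7.3) to (5.0, 4.5), a distance of √(0.1² + 2.8²) ≈ 2.8.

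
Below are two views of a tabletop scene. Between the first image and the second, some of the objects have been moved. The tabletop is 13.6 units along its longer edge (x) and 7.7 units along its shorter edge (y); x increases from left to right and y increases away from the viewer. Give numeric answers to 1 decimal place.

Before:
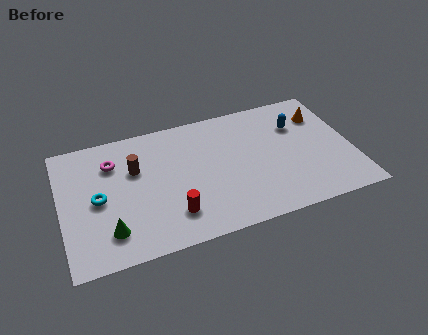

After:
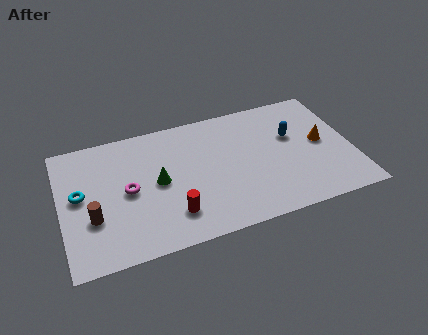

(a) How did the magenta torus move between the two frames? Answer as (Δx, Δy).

(0.6, -1.9)

From the two frames, the magenta torus sits at roughly (2.5, 5.7) before and (3.1, 3.8) after.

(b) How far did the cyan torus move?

0.9

The cyan torus was near (1.7, 3.7) before and (0.9, 4.2) after, so it travelled √(0.8² + 0.5²) ≈ 0.9 units.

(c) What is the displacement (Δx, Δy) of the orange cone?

(-0.2, -1.7)

The orange cone started near (12.4, 5.7) and ended near (12.2, 4.0).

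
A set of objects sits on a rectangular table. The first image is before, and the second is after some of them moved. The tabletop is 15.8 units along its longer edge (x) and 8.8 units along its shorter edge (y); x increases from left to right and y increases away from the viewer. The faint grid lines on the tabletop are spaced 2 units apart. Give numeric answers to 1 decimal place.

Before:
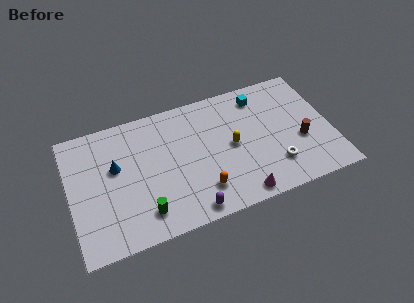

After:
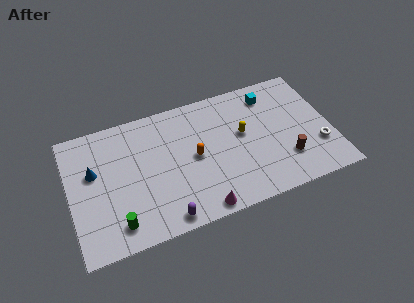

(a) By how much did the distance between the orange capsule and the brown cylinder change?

-0.6

The distance was about 6.4 in the first image and 5.8 in the second, so they moved 0.6 units closer together.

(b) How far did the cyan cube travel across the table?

0.6

The cyan cube moved from about (11.8, 7.3) to (12.4, 7.2), a distance of √(0.6² + 0.1²) ≈ 0.6.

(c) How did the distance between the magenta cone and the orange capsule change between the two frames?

+1.1

The distance was about 2.5 in the first image and 3.6 in the second, so they moved 1.1 units further apart.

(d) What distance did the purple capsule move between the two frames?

1.5

From (6.9, 0.9) to (5.4, 0.9), the purple capsule covered √(1.5² + 0.0²) ≈ 1.5 units.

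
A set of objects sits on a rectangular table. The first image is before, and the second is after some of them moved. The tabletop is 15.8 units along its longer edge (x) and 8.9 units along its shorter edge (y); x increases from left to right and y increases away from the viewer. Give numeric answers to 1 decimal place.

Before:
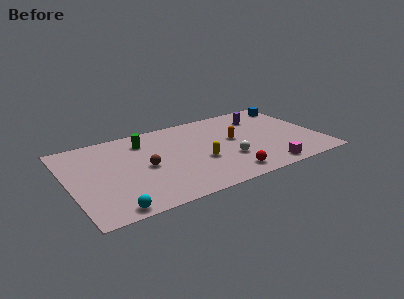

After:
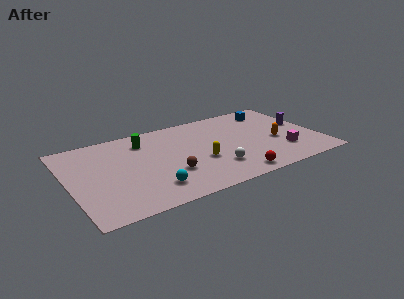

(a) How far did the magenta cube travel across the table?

2.0

The magenta cube was near (11.9, 1.0) before and (13.3, 2.4) after, so it travelled √(1.4² + 1.4²) ≈ 2.0 units.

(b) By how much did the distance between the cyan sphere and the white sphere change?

-3.8

Before: roughly 7.9 units apart; after: 4.1. That's 3.8 units closer together.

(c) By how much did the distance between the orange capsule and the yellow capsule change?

+2.2

The distance was about 2.8 in the first image and 5.0 in the second, so they moved 2.2 units further apart.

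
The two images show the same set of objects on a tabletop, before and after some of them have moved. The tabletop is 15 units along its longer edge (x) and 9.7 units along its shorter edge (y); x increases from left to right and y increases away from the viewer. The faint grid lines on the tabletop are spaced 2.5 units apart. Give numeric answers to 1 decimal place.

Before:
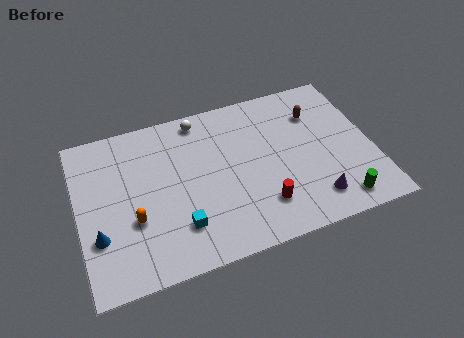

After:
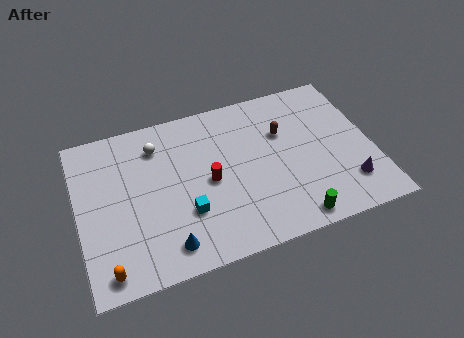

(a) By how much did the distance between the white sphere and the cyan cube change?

-1.8

They were about 6.4 units apart before and 4.6 after — 1.8 units closer together.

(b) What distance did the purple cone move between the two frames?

1.8

The purple cone moved from about (11.7, 1.8) to (13.5, 2.2), a distance of √(1.8² + 0.4²) ≈ 1.8.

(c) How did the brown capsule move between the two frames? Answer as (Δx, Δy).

(-1.8, -0.7)

From the two frames, the brown capsule sits at roughly (12.4, 7.1) before and (10.6, 6.4) after.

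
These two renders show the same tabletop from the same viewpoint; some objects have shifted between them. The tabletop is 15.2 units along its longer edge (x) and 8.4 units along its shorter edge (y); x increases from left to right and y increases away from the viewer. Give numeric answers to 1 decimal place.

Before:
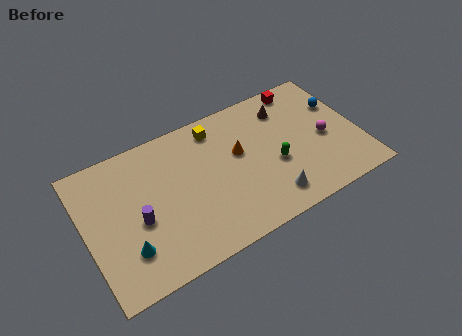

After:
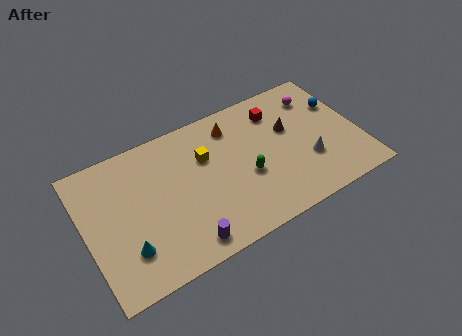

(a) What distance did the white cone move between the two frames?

2.7

From (9.8, 1.5) to (12.2, 2.8), the white cone covered √(2.4² + 1.3²) ≈ 2.7 units.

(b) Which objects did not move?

the blue sphere and the cyan cone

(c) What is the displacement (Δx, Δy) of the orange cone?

(-0.1, 1.8)

From the two frames, the orange cone sits at roughly (8.6, 5.0) before and (8.5, 6.8) after.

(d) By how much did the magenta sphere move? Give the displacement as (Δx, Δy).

(0.0, 2.8)

From the two frames, the magenta sphere sits at roughly (13.3, 3.8) before and (13.3, 6.6) after.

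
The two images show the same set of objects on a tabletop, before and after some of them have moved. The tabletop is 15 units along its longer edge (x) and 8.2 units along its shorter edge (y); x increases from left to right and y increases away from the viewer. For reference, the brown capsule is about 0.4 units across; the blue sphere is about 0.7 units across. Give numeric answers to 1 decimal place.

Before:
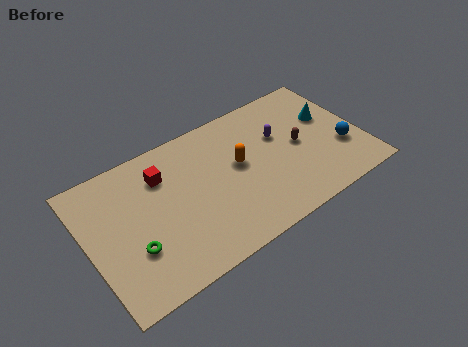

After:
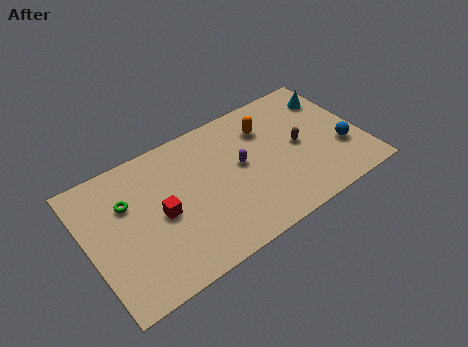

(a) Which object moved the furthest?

the green torus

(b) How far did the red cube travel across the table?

2.2

The red cube moved from about (4.3, 6.1) to (3.9, 3.9), a distance of √(0.4² + 2.2²) ≈ 2.2.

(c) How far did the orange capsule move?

2.3

From (8.3, 4.6) to (10.1, 6.1), the orange capsule covered √(1.8² + 1.5²) ≈ 2.3 units.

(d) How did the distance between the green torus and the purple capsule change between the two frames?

-2.7

The distance was about 8.9 in the first image and 6.2 in the second, so they moved 2.7 units closer together.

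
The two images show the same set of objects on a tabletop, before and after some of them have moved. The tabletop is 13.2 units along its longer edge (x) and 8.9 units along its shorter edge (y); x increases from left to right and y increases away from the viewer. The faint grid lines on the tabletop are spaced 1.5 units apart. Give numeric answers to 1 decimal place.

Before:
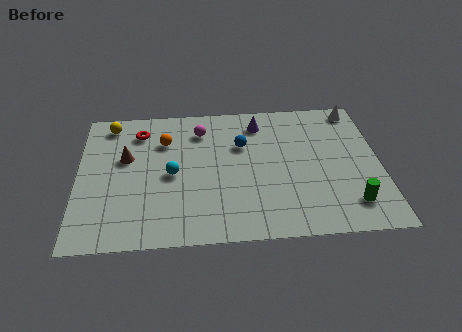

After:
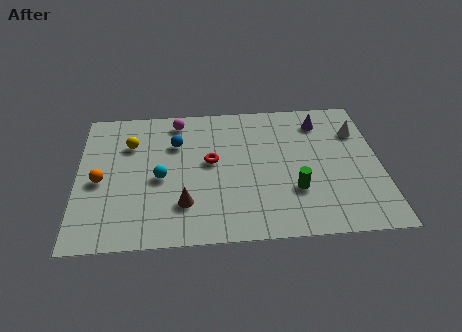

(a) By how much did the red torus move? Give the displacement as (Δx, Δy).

(3.1, -2.2)

The red torus was at about (2.7, 7.1) and moved to about (5.8, 4.9).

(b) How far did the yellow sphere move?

1.7

The yellow sphere moved from about (1.4, 7.7) to (2.3, 6.3), a distance of √(0.9² + 1.4²) ≈ 1.7.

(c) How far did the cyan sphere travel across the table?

0.5

From (4.1, 4.2) to (3.6, 4.0), the cyan sphere covered √(0.5² + 0.2²) ≈ 0.5 units.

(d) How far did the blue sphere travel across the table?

2.9

The blue sphere moved from about (7.2, 5.9) to (4.3, 6.2), a distance of √(2.9² + 0.3²) ≈ 2.9.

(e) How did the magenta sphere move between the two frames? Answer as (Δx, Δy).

(-1.0, 0.7)

From the two frames, the magenta sphere sits at roughly (5.4, 7.0) before and (4.4, 7.7) after.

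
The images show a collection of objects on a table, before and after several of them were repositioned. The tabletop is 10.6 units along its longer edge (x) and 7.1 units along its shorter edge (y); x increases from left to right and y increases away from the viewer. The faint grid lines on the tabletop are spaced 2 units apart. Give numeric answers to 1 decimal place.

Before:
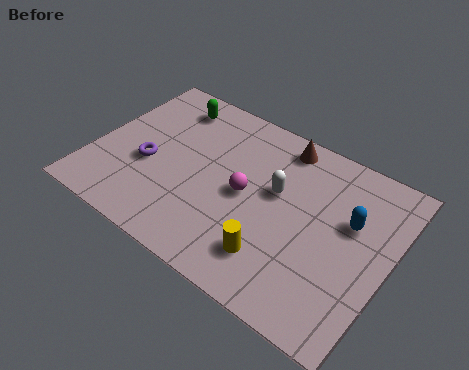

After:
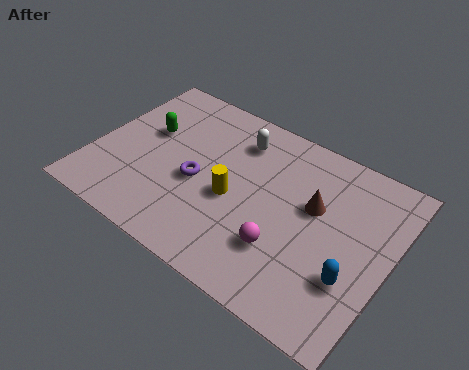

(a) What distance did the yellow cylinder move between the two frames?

2.3

The yellow cylinder moved from about (6.9, 1.6) to (5.1, 3.1), a distance of √(1.8² + 1.5²) ≈ 2.3.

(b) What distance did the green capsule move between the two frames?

1.7

The green capsule moved from about (2.2, 5.9) to (1.7, 4.3), a distance of √(0.5² + 1.6²) ≈ 1.7.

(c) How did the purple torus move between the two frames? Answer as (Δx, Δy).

(1.8, 0.2)

The purple torus was at about (2.0, 2.9) and moved to about (3.8, 3.1).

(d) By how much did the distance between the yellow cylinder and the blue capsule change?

+0.9

The distance was about 3.6 in the first image and 4.5 in the second, so they moved 0.9 units further apart.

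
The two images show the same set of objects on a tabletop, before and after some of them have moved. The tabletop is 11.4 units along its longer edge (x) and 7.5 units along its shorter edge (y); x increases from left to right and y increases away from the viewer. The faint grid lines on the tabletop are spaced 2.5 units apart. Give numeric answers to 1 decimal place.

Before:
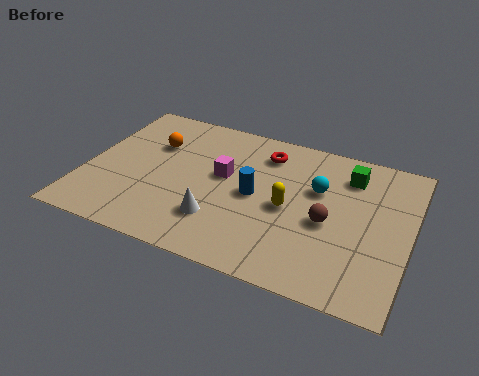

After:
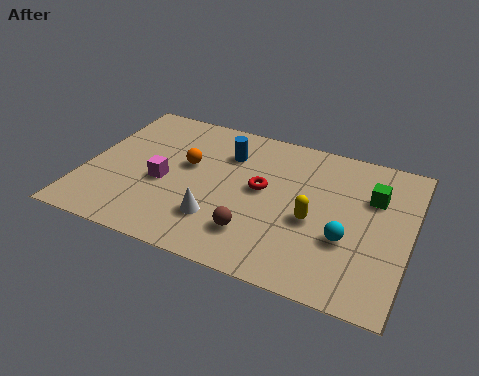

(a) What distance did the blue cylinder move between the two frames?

2.2

The blue cylinder moved from about (6.0, 3.7) to (4.8, 5.5), a distance of √(1.2² + 1.8²) ≈ 2.2.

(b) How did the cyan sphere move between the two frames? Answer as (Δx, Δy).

(1.2, -2.1)

The cyan sphere was at about (8.1, 4.8) and moved to about (9.3, 2.7).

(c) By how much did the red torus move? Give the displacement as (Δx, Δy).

(0.1, -1.9)

The red torus was at about (6.1, 6.0) and moved to about (6.2, 4.1).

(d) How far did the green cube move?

1.2

The green cube moved from about (9.1, 5.9) to (10.0, 5.1), a distance of √(0.9² + 0.8²) ≈ 1.2.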